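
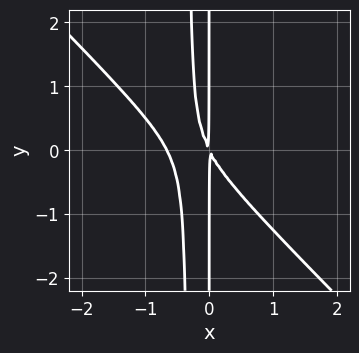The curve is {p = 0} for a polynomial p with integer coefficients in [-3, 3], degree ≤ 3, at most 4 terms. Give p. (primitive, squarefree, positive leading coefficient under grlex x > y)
3*x^3 + 3*x^2*y + 2*x^2 + x*y

1. The degree is 3 — no degree-2 curve has this shape.
2. Checking where it meets the axes: every point of the y-axis in the box is on the curve.
3. The integer polynomial consistent with all of this is the stated p.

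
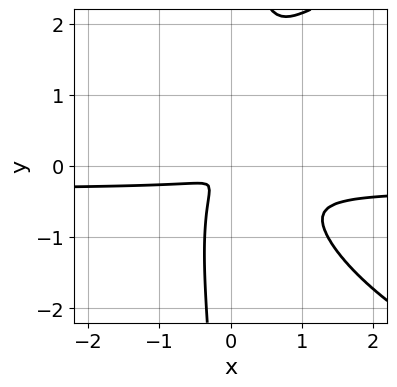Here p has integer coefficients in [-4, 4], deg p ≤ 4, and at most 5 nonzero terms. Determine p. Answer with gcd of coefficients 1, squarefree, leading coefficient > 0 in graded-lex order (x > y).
x*y^3 - 3*x^2*y - x^2 + x*y - y^2

1. deg p = 4. No degree-3 curve has this shape.
2. Matching integer coefficients to the picture gives p.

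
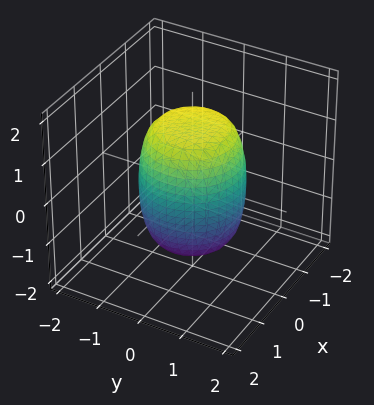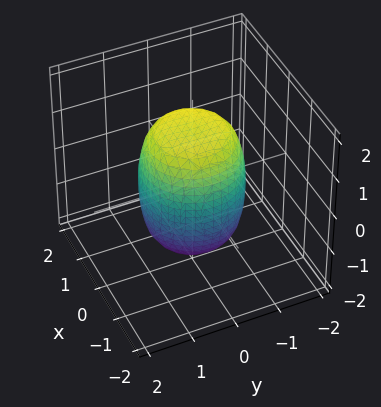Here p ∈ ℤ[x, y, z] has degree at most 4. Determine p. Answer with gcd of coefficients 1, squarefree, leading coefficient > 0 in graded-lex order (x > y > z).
2*x^4 + 4*x^2*y^2 + 2*y^4 - x^2 - y^2 + z^2 - 2

Degree: no degree-3 surface has this shape, so deg p = 4.
By symmetry, every cross-section ⟂ z is a circle, so x, y appear only via x² + y².
Reading off the gridlines: a circular section at z = -1 has radius exactly 1.
Solving for integer coefficients yields p as stated.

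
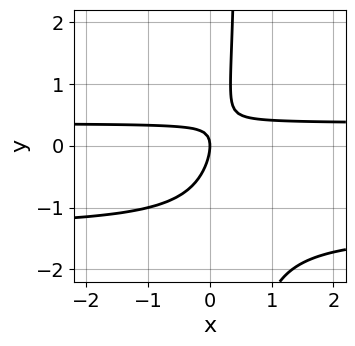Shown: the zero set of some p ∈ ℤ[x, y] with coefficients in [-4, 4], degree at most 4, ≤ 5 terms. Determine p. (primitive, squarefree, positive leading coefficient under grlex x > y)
2*x*y^2 + 2*x*y - y^2 - x

(a) deg p = 3. No degree-2 curve has this shape.
(b) Observable constraints: it meets the y-axis at y = 0 (among the integer gridlines); one x-axis crossing is at x = 0.
(c) Matching integer coefficients to the picture gives p.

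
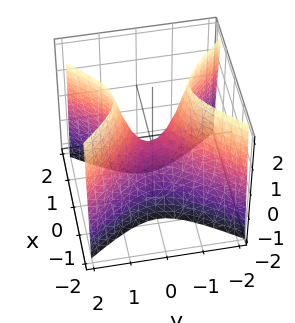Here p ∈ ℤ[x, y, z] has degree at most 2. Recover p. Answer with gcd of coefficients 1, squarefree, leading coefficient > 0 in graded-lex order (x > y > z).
First, degree: a saddle surface; a quadric, so deg p = 2.
Then, symmetries: mirror symmetry x ↦ −x ⇒ only even powers of x; the y ↦ −y reflection is a symmetry, so y appears only in even powers.
Next, observable constraints: one x-axis crossing is at x = 0; it crosses the z-axis at the gridline z = 0; it meets the y-axis at y = 0 (among the integer gridlines).
Finally, assembling these constraints gives the stated polynomial.

3*x^2 - 2*y^2 + z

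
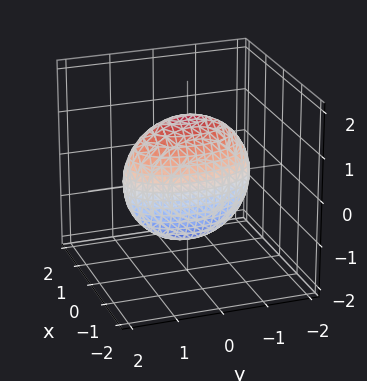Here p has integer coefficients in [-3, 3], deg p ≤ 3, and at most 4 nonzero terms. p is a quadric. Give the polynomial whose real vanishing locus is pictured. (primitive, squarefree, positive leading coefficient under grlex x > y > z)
3*x^2 + y^2 + z^2 - 2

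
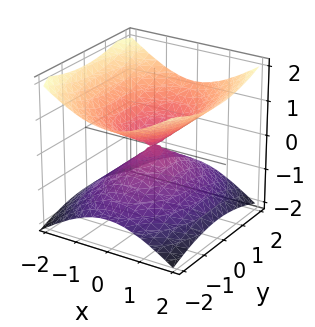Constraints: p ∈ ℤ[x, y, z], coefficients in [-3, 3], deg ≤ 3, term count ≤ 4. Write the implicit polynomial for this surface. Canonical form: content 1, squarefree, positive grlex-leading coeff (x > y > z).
1. The degree is 2 — two nappes meeting at a single point; a quadric.
2. Symmetries: it's symmetric under z → −z, forcing even powers of z; it's symmetric under x → −x, forcing even powers of x; the y ↦ −y reflection is a symmetry, so y appears only in even powers.
3. Reading off the gridlines: one x-axis crossing is at x = 0; it crosses the y-axis at the gridline y = 0; it meets the z-axis at z = 0 (among the integer gridlines).
4. Fitting integer coefficients to these (and the overall shape) gives p.

2*x^2 + y^2 - 3*z^2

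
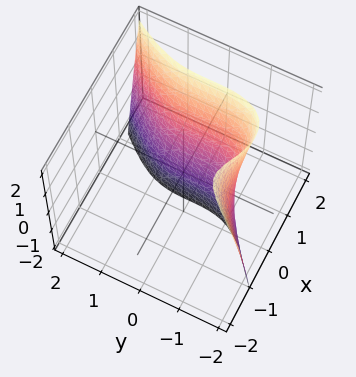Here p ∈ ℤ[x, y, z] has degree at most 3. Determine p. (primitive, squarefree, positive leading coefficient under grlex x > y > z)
2*x^3 - y^3 - 2*x*z + 2*x - 2

(a) The degree is 3 — no degree-2 surface has this shape.
(b) Reading off the gridlines: no z-intercept at any integer in the box.
(c) Matching integer coefficients to the picture gives p.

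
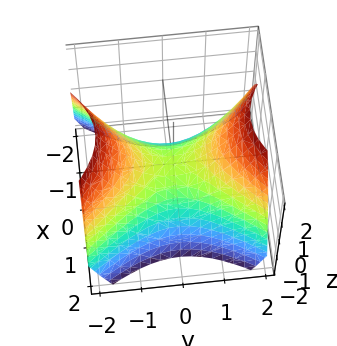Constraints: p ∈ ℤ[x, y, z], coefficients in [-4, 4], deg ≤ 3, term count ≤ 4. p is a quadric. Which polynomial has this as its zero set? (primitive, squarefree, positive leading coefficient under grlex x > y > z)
3*x^2 - 2*y^2 + 3*z

First, degree: a hyperbolic paraboloid; a quadric, so deg p = 2.
Next, symmetries: it's symmetric under x → −x, forcing even powers of x; the y ↦ −y reflection is a symmetry, so y appears only in even powers.
Then, observable constraints: it crosses the z-axis at the gridline z = 0; it meets the y-axis at y = 0 (among the integer gridlines); one x-axis crossing is at x = 0.
Finally, putting this together gives p.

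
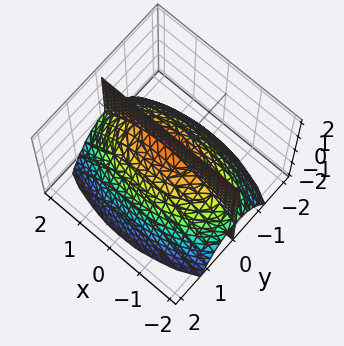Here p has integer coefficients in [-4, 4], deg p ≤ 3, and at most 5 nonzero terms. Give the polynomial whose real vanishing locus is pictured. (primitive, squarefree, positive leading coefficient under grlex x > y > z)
x^2*y + 3*y^3 + 3*y*z - 3*y

First, the picture has 2 separate pieces. Treating them together as one polynomial.
Next, deg p = 3. A generic line meets the surface in up to 3 points.
Then, from the axis intercepts and sections: among the integer gridlines, it crosses the y-axis at y ∈ {-1, 0, 1}; every point of the x-axis in the box is on the surface.
Finally, putting this together gives p. Check: (0, 0, -1) on the z-axis lies on the surface, and p(0, 0, -1) = 0. ✓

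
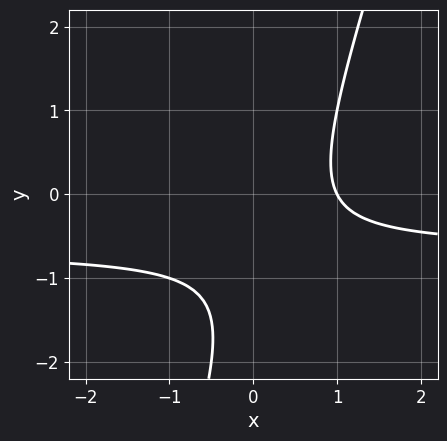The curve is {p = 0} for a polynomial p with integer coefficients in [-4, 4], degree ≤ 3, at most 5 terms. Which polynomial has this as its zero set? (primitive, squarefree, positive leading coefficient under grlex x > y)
The degree is 2 — a generic line meets the curve in up to 2 points.
From the visible intercepts: one x-axis crossing is at x = 1; the curve avoids every integer y-axis point in the box.
Matching integer coefficients to the picture gives p.

3*x*y - y^2 + 2*x - 2*y - 2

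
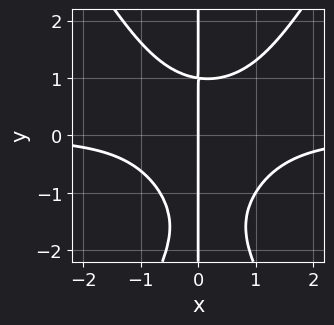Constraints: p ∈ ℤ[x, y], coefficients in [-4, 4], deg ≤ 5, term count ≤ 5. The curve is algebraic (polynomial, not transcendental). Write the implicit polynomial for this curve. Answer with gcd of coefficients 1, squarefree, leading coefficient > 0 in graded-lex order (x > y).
3*x^3*y - x*y^3 - x^2*y - 2*x*y^2 + 3*x

1. deg p = 4. The shape is more complex than any degree-3 curve.
2. Observable constraints: one x-axis crossing is at x = 0; the visible y-axis segment lies entirely on the curve.
3. These observations pin down the coefficients.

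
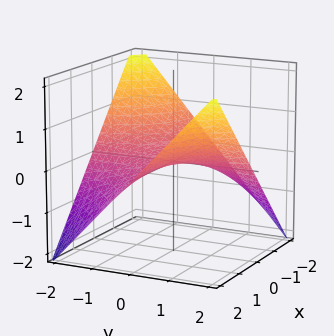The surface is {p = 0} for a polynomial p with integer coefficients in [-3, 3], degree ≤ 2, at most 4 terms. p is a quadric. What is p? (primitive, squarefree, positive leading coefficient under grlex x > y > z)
x*y - 2*z

(a) deg p = 2. A hyperbolic paraboloid; a quadric.
(b) Checking where it meets the axes: every point of the y-axis in the box is on the surface; every point of the x-axis in the box is on the surface; it meets the z-axis at z = 0 (among the integer gridlines).
(c) Putting this together gives p.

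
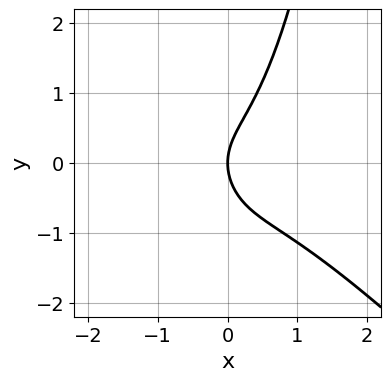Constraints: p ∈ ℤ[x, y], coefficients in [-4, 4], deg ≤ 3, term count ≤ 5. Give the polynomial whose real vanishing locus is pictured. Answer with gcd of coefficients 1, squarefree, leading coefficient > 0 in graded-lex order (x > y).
3*x^3 + 3*x^2*y - 2*y^2 + 3*x

First, degree: no degree-2 curve has this shape, so deg p = 3.
Then, from the visible intercepts: it crosses the x-axis at the gridline x = 0; it meets the y-axis at y = 0 (among the integer gridlines).
Finally, putting this together gives p.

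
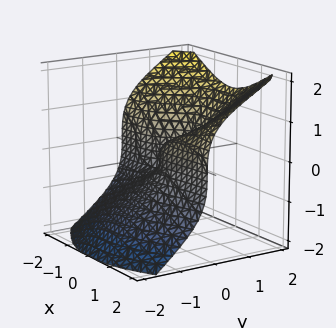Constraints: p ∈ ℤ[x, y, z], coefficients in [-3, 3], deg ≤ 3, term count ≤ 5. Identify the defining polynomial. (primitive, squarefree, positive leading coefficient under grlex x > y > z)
3*x^2*y + 2*y^3 - 3*z^3 - 2*y^2 + x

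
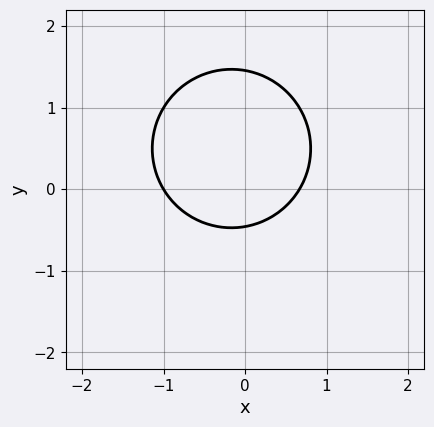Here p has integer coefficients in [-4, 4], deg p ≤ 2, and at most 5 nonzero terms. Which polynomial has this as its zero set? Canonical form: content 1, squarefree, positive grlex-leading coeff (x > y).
3*x^2 + 3*y^2 + x - 3*y - 2

(a) deg p = 2. No degree-1 curve has this shape.
(b) From the axis intercepts and sections: it crosses the x-axis at the gridline x = -1.
(c) Solving for integer coefficients yields p as stated.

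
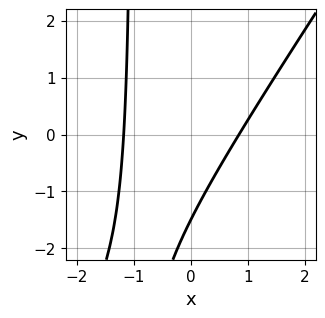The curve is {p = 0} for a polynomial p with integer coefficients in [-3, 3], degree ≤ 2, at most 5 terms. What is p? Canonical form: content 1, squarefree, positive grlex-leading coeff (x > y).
3*x^2 - 2*x*y + x - 2*y - 3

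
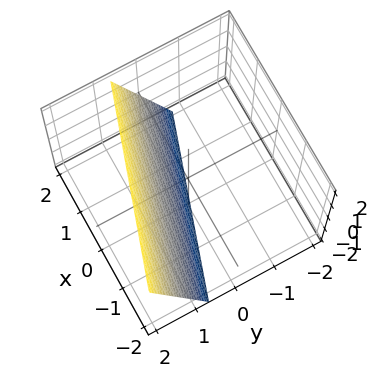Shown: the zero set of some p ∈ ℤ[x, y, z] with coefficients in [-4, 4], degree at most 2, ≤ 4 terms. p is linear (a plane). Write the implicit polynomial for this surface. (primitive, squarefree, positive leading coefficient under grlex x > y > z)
x + 3*y - z - 2

First, deg p = 1. Every cross-section is a straight line — this is a plane.
Then, from the axis intercepts and sections: it meets the x-axis at x = 2 (among the integer gridlines); it meets the z-axis at z = -2 (among the integer gridlines).
Finally, the integer polynomial consistent with all of this is the stated p.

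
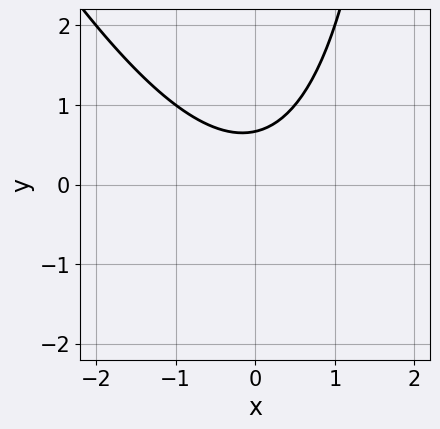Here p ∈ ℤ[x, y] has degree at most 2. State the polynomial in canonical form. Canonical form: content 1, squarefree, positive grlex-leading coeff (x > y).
2*x^2 + x*y - 3*y + 2

First, deg p = 2.
Next, against the integer gridlines: it misses every integer gridline on the x-axis.
Finally, solving for integer coefficients yields p as stated.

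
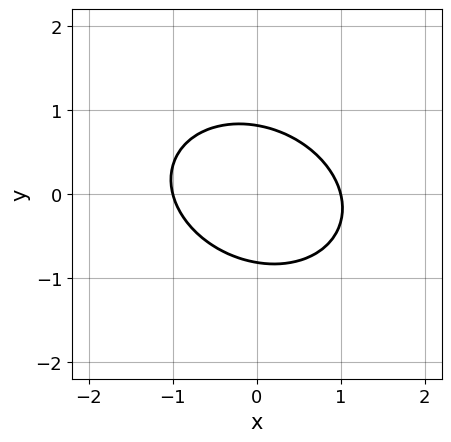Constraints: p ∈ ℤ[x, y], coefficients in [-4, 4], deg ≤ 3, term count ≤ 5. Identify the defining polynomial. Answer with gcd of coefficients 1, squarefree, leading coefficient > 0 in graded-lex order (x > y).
(a) The degree is 2 — a generic line meets the curve in up to 2 points.
(b) From the visible intercepts: among the integer gridlines, it crosses the x-axis at x ∈ {-1, 1}.
(c) Together with the visible shape, these determine p as stated.

2*x^2 + x*y + 3*y^2 - 2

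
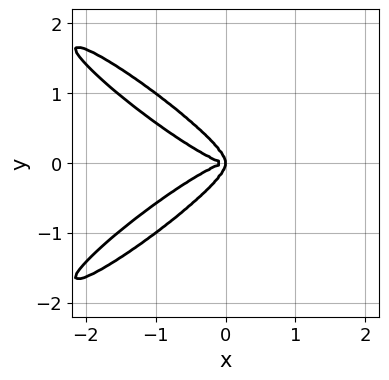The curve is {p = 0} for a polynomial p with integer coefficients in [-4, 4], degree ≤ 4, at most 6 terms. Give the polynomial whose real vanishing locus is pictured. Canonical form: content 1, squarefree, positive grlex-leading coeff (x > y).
First, degree: the shape is more complex than any degree-3 curve, so deg p = 4.
Then, symmetries: it's symmetric under y → −y, forcing even powers of y.
Finally, together with the visible shape, these determine p as stated.

x^4 - 3*x^2*y^2 + 3*y^4 + x*y^2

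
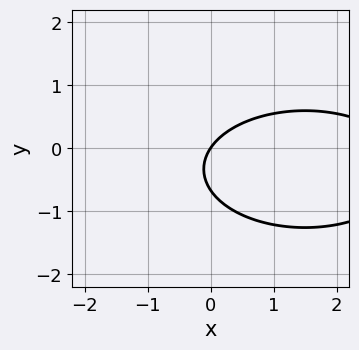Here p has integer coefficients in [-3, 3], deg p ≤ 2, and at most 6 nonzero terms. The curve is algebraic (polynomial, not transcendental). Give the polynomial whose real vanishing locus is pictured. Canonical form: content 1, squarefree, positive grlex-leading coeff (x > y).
x^2 + 3*y^2 - 3*x + 2*y

1. Degree: the shape is more complex than any degree-1 curve, so deg p = 2.
2. Checking where it meets the axes: it crosses the y-axis at the gridline y = 0; one x-axis crossing is at x = 0.
3. Matching integer coefficients to the picture gives p.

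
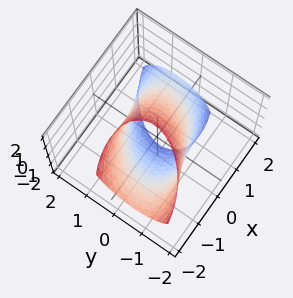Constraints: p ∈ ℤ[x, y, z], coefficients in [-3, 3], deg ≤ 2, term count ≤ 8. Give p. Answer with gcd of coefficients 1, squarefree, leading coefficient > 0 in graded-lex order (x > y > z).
2*x^2 - 2*x*y + 3*x*z + 3*y^2 + z^2 - 3

deg p = 2. A generic line meets the surface in up to 2 points.
Against the integer gridlines: the y-axis gridline crossings are at y ∈ {-1, 1}.
Together with the visible shape, these determine p as stated.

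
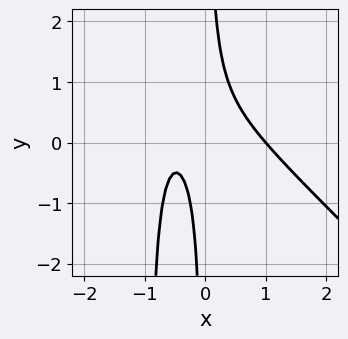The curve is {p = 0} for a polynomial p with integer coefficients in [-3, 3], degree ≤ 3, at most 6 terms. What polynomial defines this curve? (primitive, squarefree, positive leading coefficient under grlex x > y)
3*x^3 + 3*x^2*y + 3*x*y - 2*x - 1

1. The degree is 3 — the shape is more complex than any degree-2 curve.
2. Observable constraints: the curve avoids every integer y-axis point in the box; one x-axis crossing is at x = 1.
3. Matching integer coefficients to the picture gives p.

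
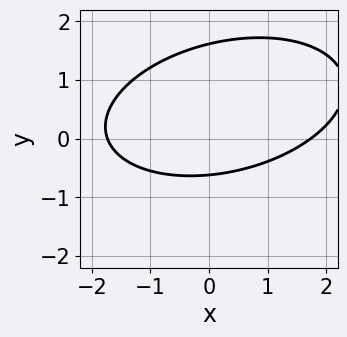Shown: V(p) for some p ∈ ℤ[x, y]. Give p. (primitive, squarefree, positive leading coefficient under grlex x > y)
x^2 - x*y + 3*y^2 - 3*y - 3

1. Degree: the shape is more complex than any degree-1 curve, so deg p = 2.
2. Putting this together gives p.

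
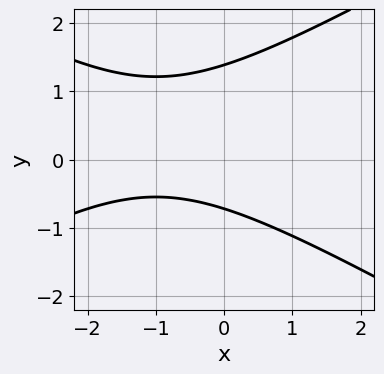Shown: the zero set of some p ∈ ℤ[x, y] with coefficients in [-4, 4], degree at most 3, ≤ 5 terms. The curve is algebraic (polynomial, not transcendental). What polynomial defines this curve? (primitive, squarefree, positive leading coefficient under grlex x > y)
x^2 - 3*y^2 + 2*x + 2*y + 3

1. Degree: the shape is more complex than any degree-1 curve, so deg p = 2.
2. Against the integer gridlines: it misses every integer gridline on the x-axis.
3. Fitting integer coefficients to these (and the overall shape) gives p.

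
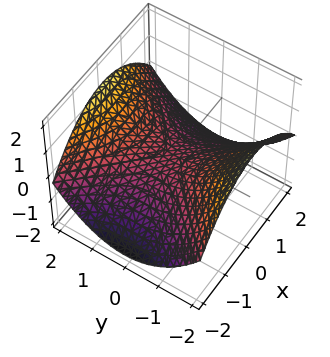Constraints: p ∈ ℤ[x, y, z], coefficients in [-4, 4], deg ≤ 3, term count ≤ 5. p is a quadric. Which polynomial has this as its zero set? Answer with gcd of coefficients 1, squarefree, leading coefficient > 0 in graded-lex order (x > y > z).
x^2 - y^2 + 3*z

First, deg p = 2. A saddle surface; a quadric.
Then, symmetries: it's symmetric under x → −x, forcing even powers of x; it's symmetric under y → −y, forcing even powers of y.
Next, from the visible intercepts: one z-axis crossing is at z = 0; one x-axis crossing is at x = 0; it meets the y-axis at y = 0 (among the integer gridlines).
Finally, together with the visible shape, these determine p as stated.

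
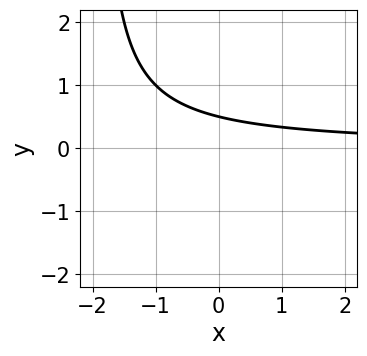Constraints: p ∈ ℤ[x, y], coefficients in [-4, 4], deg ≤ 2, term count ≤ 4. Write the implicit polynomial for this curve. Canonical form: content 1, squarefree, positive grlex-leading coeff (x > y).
x*y + 2*y - 1

(a) Degree: a generic line meets the curve in up to 2 points, so deg p = 2.
(b) Checking where it meets the axes: no x-intercept at any integer in the box.
(c) Fitting integer coefficients to these (and the overall shape) gives p.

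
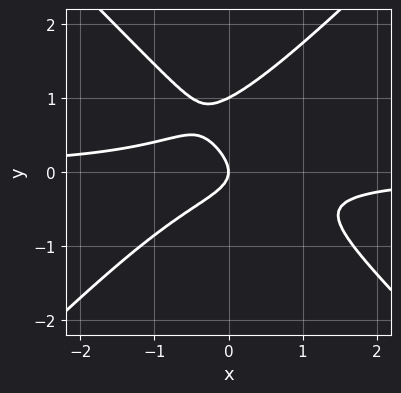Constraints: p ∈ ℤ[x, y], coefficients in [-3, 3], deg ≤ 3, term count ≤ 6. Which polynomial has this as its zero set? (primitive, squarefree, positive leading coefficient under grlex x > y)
2*x^2*y - 2*y^3 + 2*y^2 + x

(a) Degree: a generic line meets the curve in up to 3 points, so deg p = 3.
(b) Reading off the gridlines: the y-axis gridline crossings are at y ∈ {0, 1}; it meets the x-axis at x = 0 (among the integer gridlines).
(c) The integer polynomial consistent with all of this is the stated p.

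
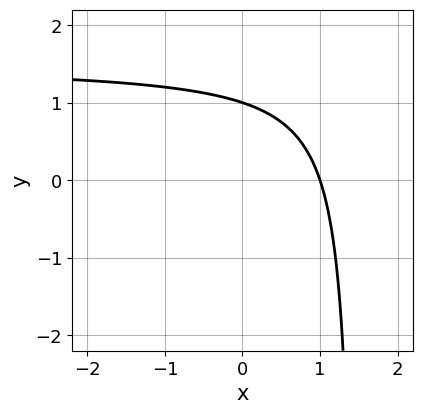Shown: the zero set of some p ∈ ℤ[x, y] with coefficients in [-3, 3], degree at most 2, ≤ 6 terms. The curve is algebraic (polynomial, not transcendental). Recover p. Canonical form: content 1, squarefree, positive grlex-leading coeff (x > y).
2*x*y - 3*x - 3*y + 3

First, degree: a generic line meets the curve in up to 2 points, so deg p = 2.
Next, against the integer gridlines: one x-axis crossing is at x = 1; one y-axis crossing is at y = 1.
Finally, the integer polynomial consistent with all of this is the stated p.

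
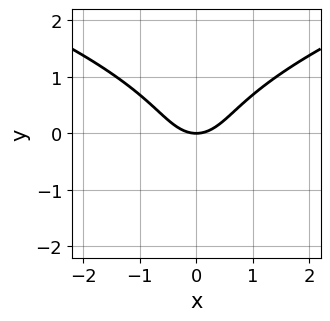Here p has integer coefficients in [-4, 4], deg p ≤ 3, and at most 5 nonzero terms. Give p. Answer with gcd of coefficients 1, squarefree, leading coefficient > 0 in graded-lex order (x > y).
y^3 - x^2 + y

1. The degree is 3 — the shape is more complex than any degree-2 curve.
2. Symmetries: it's symmetric under x → −x, forcing even powers of x.
3. Reading off the gridlines: it meets the y-axis at y = 0 (among the integer gridlines); it crosses the x-axis at the gridline x = 0.
4. Together with the visible shape, these determine p as stated.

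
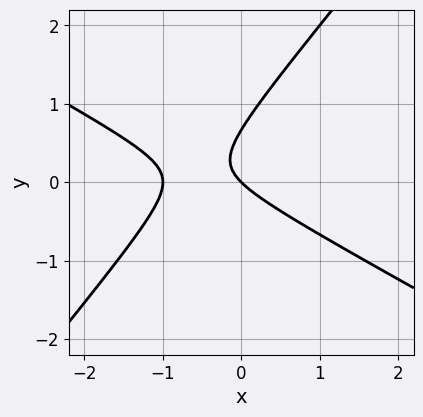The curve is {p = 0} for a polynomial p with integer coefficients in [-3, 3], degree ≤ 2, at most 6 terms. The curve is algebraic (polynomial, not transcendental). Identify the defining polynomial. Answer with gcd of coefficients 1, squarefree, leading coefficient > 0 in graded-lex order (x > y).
1. The degree is 2 — a generic line meets the curve in up to 2 points.
2. Against the integer gridlines: it meets the y-axis at y = 0 (among the integer gridlines); the x-axis gridline crossings are at x ∈ {-1, 0}.
3. Solving for integer coefficients yields p as stated.

2*x^2 + 2*x*y - 3*y^2 + 2*x + 2*y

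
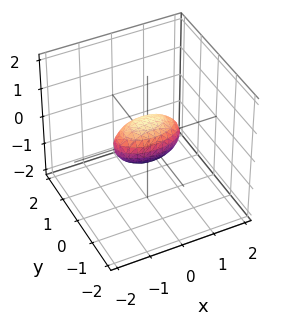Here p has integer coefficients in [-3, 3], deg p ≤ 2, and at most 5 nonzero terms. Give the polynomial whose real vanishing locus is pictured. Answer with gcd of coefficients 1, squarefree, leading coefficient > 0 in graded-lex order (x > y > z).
x^2 + 3*y^2 + 2*z^2 - 1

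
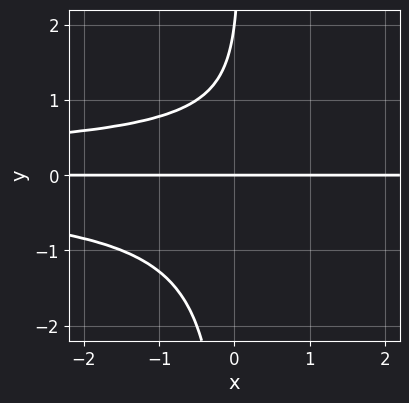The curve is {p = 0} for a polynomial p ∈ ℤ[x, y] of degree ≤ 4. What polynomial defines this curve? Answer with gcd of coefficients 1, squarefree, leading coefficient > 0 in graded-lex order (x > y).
2*x*y^3 - y^2 + 2*y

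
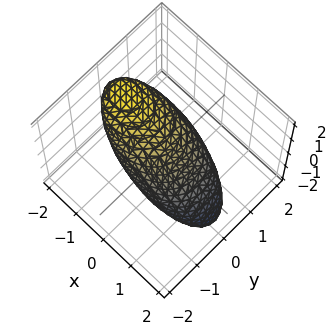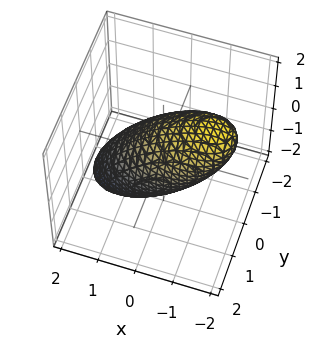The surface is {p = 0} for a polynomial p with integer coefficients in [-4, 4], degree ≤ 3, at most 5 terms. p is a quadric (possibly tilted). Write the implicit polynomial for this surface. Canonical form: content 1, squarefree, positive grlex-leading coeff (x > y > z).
2*x^2 + 3*x*z + 3*y^2 + 2*z^2 - 3

(a) Degree: the shape is more complex than any degree-1 surface, so deg p = 2.
(b) Checking where it meets the axes: among the integer gridlines, it crosses the y-axis at y ∈ {-1, 1}.
(c) Fitting integer coefficients to these (and the overall shape) gives p.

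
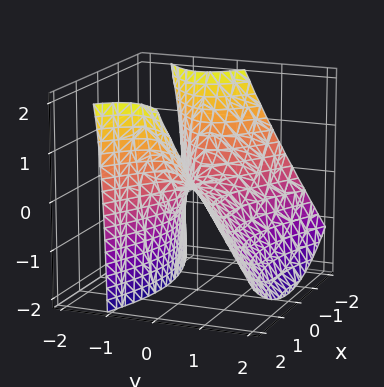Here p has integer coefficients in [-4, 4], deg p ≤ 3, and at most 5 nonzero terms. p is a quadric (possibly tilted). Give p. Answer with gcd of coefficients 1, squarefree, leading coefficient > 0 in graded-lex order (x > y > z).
x^2 - 3*y^2 - 2*y*z - 2*z

(a) The degree is 2 — the shape is more complex than any degree-1 surface.
(b) Checking where it meets the axes: it crosses the x-axis at the gridline x = 0; it meets the z-axis at z = 0 (among the integer gridlines).
(c) The integer polynomial consistent with all of this is the stated p.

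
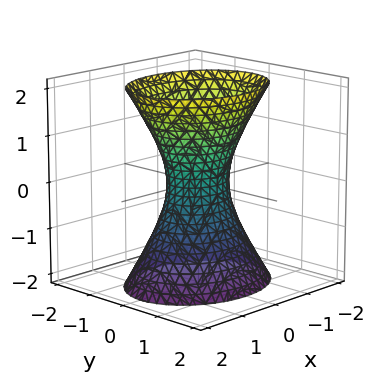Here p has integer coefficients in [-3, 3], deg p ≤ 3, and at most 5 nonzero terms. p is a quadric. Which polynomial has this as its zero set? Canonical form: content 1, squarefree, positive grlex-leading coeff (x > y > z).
(a) The degree is 2 — an hourglass — one-sheet hyperboloid; a quadric.
(b) Symmetries: mirror symmetry y ↦ −y ⇒ only even powers of y; the z ↦ −z reflection is a symmetry, so z appears only in even powers; the x ↦ −x reflection is a symmetry, so x appears only in even powers.
(c) From the axis intercepts and sections: no z-intercept at any integer in the box.
(d) Solving for integer coefficients yields p as stated.

2*x^2 + 3*y^2 - z^2 - 1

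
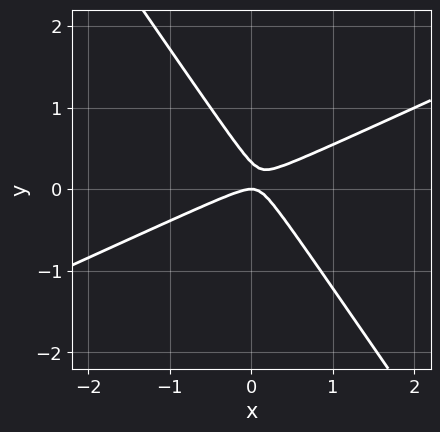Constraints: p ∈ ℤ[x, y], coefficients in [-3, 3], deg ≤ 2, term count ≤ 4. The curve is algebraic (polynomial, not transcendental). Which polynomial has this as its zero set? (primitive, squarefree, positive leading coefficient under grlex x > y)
2*x^2 - 3*x*y - 3*y^2 + y

First, the degree is 2 — a generic line meets the curve in up to 2 points.
Next, reading off the gridlines: it crosses the y-axis at the gridline y = 0; it crosses the x-axis at the gridline x = 0.
Finally, putting this together gives p.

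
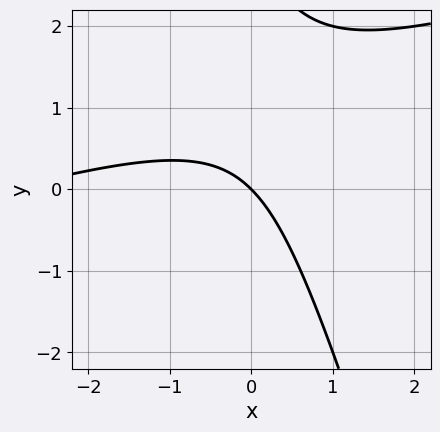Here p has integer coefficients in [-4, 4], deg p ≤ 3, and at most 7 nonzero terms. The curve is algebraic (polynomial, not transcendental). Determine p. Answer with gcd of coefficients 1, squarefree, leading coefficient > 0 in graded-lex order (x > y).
First, the degree is 2 — the shape is more complex than any degree-1 curve.
Next, checking where it meets the axes: it crosses the y-axis at the gridline y = 0; one x-axis crossing is at x = 0.
Finally, matching integer coefficients to the picture gives p.

x^2 - 3*x*y - y^2 + 3*x + 3*y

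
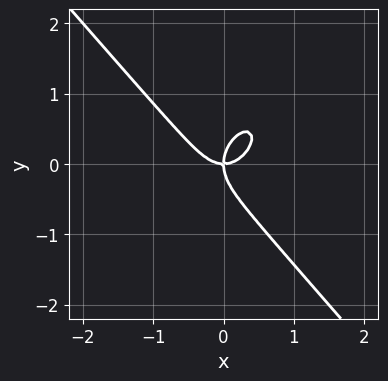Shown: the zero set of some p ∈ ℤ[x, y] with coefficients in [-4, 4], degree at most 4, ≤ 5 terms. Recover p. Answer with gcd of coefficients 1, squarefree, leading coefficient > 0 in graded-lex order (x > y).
First, degree: a generic line meets the curve in up to 3 points, so deg p = 3.
Then, against the integer gridlines: one x-axis crossing is at x = 0; one y-axis crossing is at y = 0.
Finally, matching integer coefficients to the picture gives p.

3*x^3 + 2*y^3 - 2*x*y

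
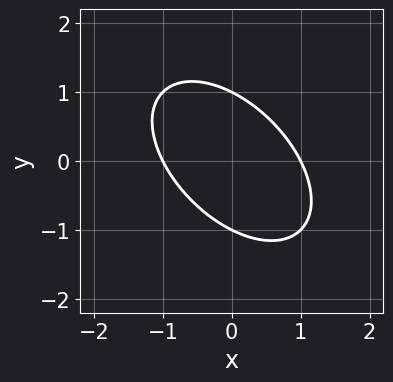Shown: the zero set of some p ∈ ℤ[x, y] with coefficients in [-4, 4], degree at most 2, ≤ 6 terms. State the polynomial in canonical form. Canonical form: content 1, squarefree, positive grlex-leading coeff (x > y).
x^2 + x*y + y^2 - 1

Degree: the shape is more complex than any degree-1 curve, so deg p = 2.
From the axis intercepts and sections: among the integer gridlines, it crosses the y-axis at y ∈ {-1, 1}; the x-axis gridline crossings are at x ∈ {-1, 1}.
Together with the visible shape, these determine p as stated.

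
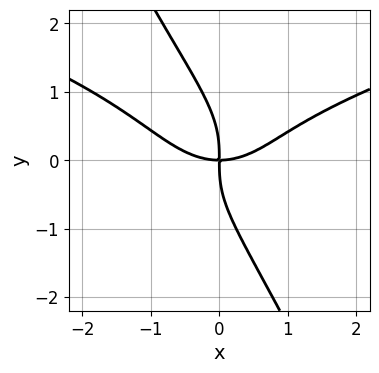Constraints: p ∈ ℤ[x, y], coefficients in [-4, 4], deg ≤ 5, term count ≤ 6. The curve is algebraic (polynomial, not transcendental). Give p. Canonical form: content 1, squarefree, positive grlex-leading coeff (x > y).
2*x*y^3 + y^4 - x^3 + 2*x*y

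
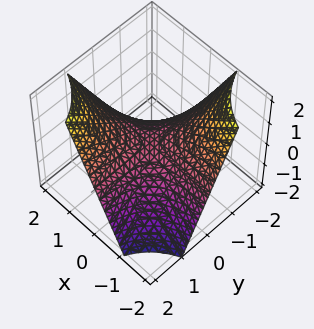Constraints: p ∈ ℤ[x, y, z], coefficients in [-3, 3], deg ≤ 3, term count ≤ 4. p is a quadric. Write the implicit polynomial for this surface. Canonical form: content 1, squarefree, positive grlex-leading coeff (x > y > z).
The degree is 2 — a saddle surface; a quadric.
Checking where it meets the axes: the visible x-axis segment lies entirely on the surface; every point of the y-axis in the box is on the surface; it crosses the z-axis at the gridline z = 0.
Matching integer coefficients to the picture gives p.

x*y - z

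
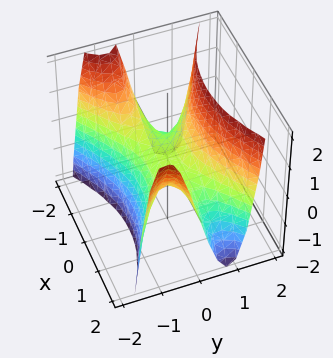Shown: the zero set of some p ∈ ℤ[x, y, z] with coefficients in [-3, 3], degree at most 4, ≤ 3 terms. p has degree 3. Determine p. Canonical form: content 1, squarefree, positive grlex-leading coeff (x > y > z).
First, the degree is 3 — no degree-2 surface has this shape.
Next, from the axis intercepts and sections: one z-axis crossing is at z = 0; every point of the x-axis in the box is on the surface.
Finally, these observations pin down the coefficients.

x^2*y - 2*y^3 + z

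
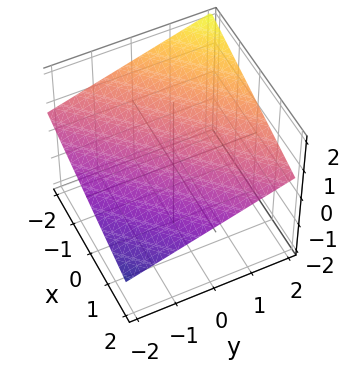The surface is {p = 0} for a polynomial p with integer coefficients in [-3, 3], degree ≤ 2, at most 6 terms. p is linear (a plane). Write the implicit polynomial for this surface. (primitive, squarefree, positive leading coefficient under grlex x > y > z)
x - y + 3*z - 2

First, degree: the surface is flat (a plane), so deg p = 1.
Next, observable constraints: it crosses the x-axis at the gridline x = 2; it crosses the y-axis at the gridline y = -2.
Finally, putting this together gives p.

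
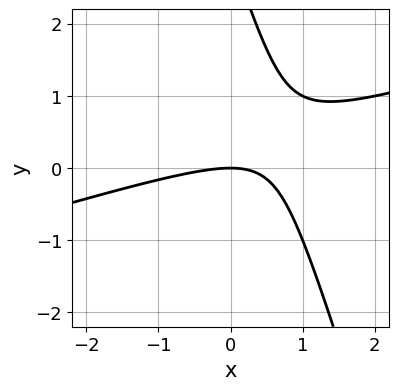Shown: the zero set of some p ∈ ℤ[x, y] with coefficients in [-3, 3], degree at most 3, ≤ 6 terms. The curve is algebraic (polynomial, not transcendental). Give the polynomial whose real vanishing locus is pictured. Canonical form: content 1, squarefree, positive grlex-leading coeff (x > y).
x^2 - 3*x*y - y^2 + 3*y

First, degree: a generic line meets the curve in up to 2 points, so deg p = 2.
Next, from the axis intercepts and sections: it crosses the x-axis at the gridline x = 0; it crosses the y-axis at the gridline y = 0.
Finally, assembling these constraints gives the stated polynomial.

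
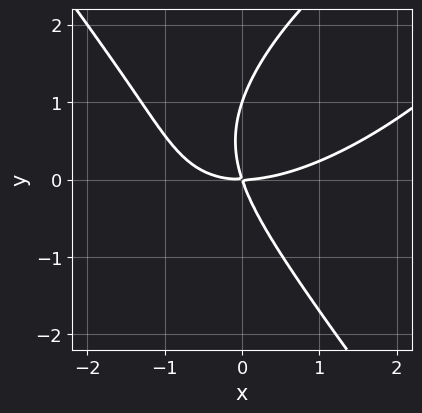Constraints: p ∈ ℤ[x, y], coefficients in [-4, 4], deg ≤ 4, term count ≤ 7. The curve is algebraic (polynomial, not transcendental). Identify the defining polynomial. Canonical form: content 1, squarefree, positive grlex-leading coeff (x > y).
x^3 - x^2*y + y^3 - 3*x*y - y^2

First, degree: a generic line meets the curve in up to 3 points, so deg p = 3.
Next, from the visible intercepts: among the integer gridlines, it crosses the y-axis at y ∈ {0, 1}; it meets the x-axis at x = 0 (among the integer gridlines).
Finally, assembling these constraints gives the stated polynomial.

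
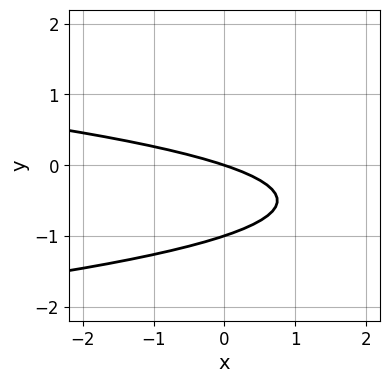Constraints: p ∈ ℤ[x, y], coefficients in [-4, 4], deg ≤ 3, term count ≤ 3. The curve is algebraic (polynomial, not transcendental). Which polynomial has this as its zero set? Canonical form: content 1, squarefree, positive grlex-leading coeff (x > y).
1. deg p = 2. The shape is more complex than any degree-1 curve.
2. Observable constraints: one x-axis crossing is at x = 0; among the integer gridlines, it crosses the y-axis at y ∈ {-1, 0}.
3. These observations pin down the coefficients.

3*y^2 + x + 3*y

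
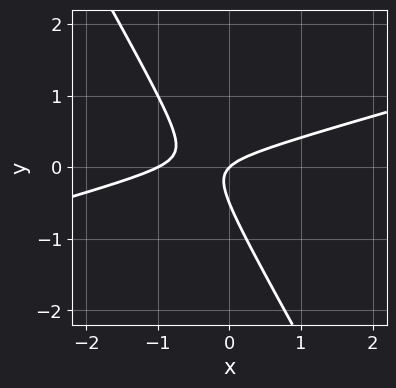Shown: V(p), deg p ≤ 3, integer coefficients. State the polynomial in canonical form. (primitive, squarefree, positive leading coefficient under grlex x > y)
x^2 - 3*x*y - 2*y^2 + x - y

Degree: a generic line meets the curve in up to 2 points, so deg p = 2.
Observable constraints: one y-axis crossing is at y = 0; the x-axis gridline crossings are at x ∈ {-1, 0}.
Solving for integer coefficients yields p as stated.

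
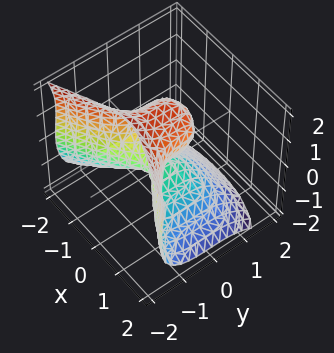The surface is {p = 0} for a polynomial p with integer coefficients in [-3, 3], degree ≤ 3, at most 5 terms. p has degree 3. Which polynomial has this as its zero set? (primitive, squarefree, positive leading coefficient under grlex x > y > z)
First, deg p = 3.
Then, from the axis intercepts and sections: one y-axis crossing is at y = 0; it meets the x-axis at x = 0 (among the integer gridlines); it meets the z-axis at z = 0 (among the integer gridlines).
Finally, the integer polynomial consistent with all of this is the stated p.

2*y^3 + z^3 + 2*x^2 - z^2 - z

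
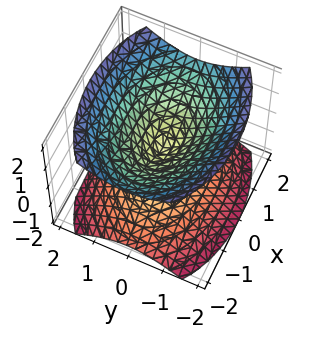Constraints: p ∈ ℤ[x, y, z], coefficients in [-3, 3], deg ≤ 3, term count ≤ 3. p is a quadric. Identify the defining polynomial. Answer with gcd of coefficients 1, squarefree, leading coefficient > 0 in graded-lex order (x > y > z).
1. I count 2 distinct pieces. They look like related sheets of one shape, so recover p as a whole.
2. The degree is 2 — two nappes meeting at a single point; a quadric.
3. Symmetries: the y ↦ −y reflection is a symmetry, so y appears only in even powers; the z ↦ −z reflection is a symmetry, so z appears only in even powers; mirror symmetry x ↦ −x ⇒ only even powers of x.
4. From the axis intercepts and sections: one y-axis crossing is at y = 0; it meets the z-axis at z = 0 (among the integer gridlines); it crosses the x-axis at the gridline x = 0.
5. Solving for integer coefficients yields p as stated.

x^2 + 2*y^2 - 2*z^2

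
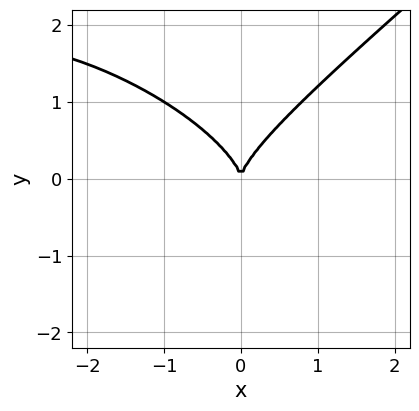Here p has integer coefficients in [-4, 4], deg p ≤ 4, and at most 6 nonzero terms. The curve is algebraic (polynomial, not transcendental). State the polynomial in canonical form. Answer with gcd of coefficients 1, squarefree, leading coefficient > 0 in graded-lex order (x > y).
x^3 + x^2*y - 3*y^3 + 3*x^2

1. Degree: no degree-2 curve has this shape, so deg p = 3.
2. From the visible intercepts: it meets the x-axis at x = 0 (among the integer gridlines); it crosses the y-axis at the gridline y = 0.
3. Fitting integer coefficients to these (and the overall shape) gives p.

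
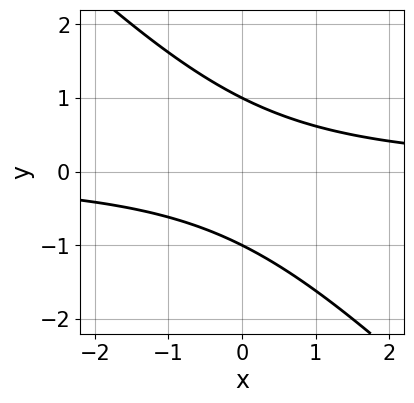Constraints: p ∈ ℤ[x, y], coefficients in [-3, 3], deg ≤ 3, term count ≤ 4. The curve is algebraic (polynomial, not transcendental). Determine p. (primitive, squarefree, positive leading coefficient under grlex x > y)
1. The degree is 2 — a generic line meets the curve in up to 2 points.
2. Checking where it meets the axes: the y-axis gridline crossings are at y ∈ {-1, 1}; the curve avoids every integer x-axis point in the box.
3. Together with the visible shape, these determine p as stated.

x*y + y^2 - 1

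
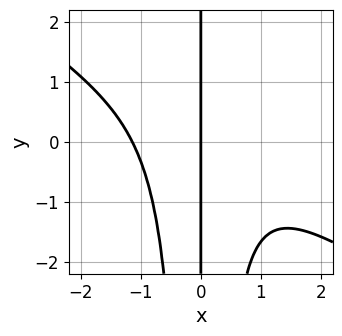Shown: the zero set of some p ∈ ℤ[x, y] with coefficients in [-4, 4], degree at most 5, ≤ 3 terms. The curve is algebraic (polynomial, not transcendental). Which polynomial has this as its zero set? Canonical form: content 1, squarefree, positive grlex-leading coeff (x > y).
2*x^4 + 3*x^3*y + 3*x

(a) deg p = 4. The shape is more complex than any degree-3 curve.
(b) From the axis intercepts and sections: the visible y-axis segment lies entirely on the curve; it meets the x-axis at x = 0 (among the integer gridlines).
(c) Solving for integer coefficients yields p as stated.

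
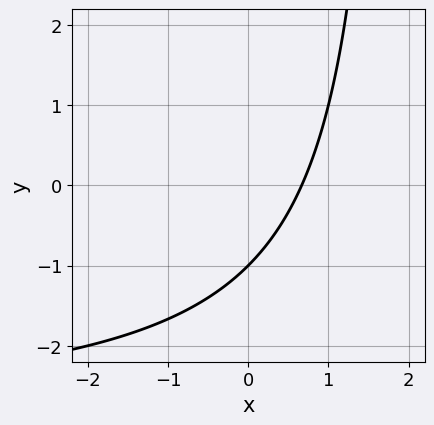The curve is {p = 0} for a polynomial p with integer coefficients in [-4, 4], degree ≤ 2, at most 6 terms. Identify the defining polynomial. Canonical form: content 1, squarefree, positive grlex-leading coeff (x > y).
1. The degree is 2 — no degree-1 curve has this shape.
2. From the visible intercepts: it meets the y-axis at y = -1 (among the integer gridlines).
3. These observations pin down the coefficients.

x*y + 3*x - 2*y - 2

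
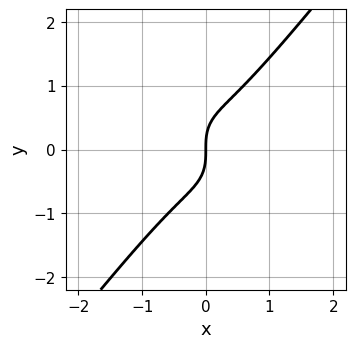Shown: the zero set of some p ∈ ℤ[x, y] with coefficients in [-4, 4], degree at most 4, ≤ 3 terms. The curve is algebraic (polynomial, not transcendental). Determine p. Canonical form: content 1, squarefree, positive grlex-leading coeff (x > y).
deg p = 3. A generic line meets the curve in up to 3 points.
Against the integer gridlines: one x-axis crossing is at x = 0; one y-axis crossing is at y = 0.
Fitting integer coefficients to these (and the overall shape) gives p.

2*x^3 - y^3 + x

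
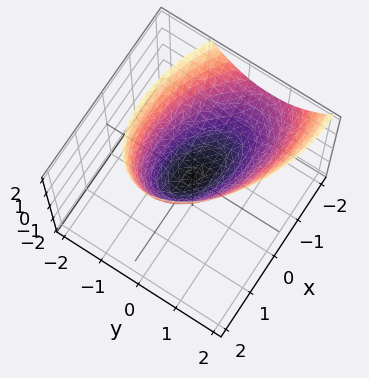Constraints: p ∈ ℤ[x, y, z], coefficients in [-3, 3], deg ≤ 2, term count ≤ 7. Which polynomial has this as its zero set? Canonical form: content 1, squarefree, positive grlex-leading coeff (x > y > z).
x^2 + x*y + x*z + 2*y^2 - 2*z

(a) deg p = 2.
(b) Against the integer gridlines: it meets the z-axis at z = 0 (among the integer gridlines); it meets the x-axis at x = 0 (among the integer gridlines).
(c) Putting this together gives p.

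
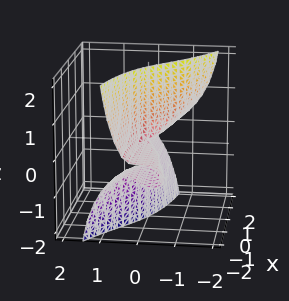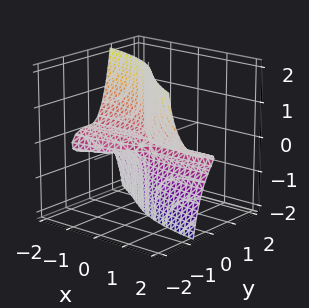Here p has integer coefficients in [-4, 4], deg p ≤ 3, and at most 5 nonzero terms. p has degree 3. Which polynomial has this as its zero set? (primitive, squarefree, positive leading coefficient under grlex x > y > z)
2*x*y*z - 2*x*z^2 - 3*y^3 - 3*y*z^2 - x*z

First, the degree is 3 — no degree-2 surface has this shape.
Then, reading off the gridlines: every point of the x-axis in the box is on the surface; it meets the y-axis at y = 0 (among the integer gridlines).
Finally, matching integer coefficients to the picture gives p.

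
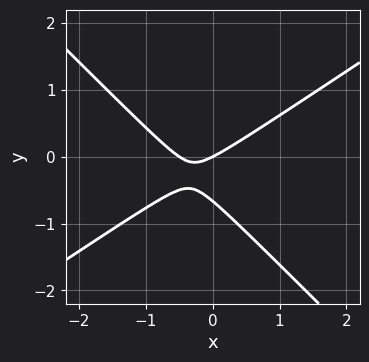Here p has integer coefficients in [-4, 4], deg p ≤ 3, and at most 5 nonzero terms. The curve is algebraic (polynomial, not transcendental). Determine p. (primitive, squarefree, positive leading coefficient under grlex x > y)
2*x^2 - x*y - 3*y^2 + x - 2*y

(a) Degree: no degree-1 curve has this shape, so deg p = 2.
(b) Observable constraints: it meets the x-axis at x = 0 (among the integer gridlines); one y-axis crossing is at y = 0.
(c) Matching integer coefficients to the picture gives p.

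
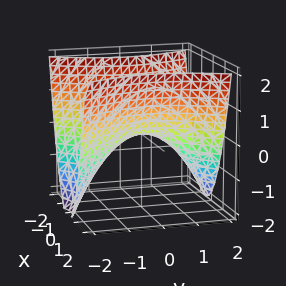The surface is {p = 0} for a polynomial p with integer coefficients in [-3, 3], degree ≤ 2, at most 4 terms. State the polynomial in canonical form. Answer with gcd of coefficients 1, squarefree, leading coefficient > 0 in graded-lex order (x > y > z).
1. Degree: a hyperbolic paraboloid; a quadric, so deg p = 2.
2. Symmetries: it's symmetric under x → −x, forcing even powers of x; the y ↦ −y reflection is a symmetry, so y appears only in even powers.
3. Reading off the gridlines: one z-axis crossing is at z = 0; one x-axis crossing is at x = 0; it crosses the y-axis at the gridline y = 0.
4. Assembling these constraints gives the stated polynomial.

2*x^2 - y^2 - 2*z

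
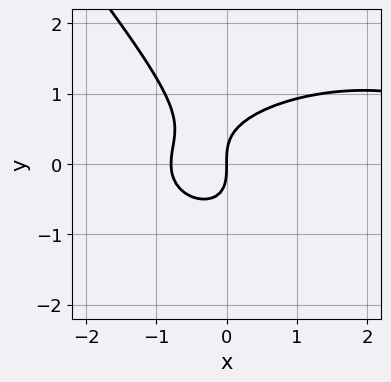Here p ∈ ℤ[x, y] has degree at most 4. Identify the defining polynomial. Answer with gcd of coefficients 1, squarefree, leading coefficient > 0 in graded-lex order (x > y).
x^3 + 3*x*y^2 + 3*y^3 - 3*x^2 - 3*x

Degree: a generic line meets the curve in up to 3 points, so deg p = 3.
Checking where it meets the axes: it meets the x-axis at x = 0 (among the integer gridlines); it meets the y-axis at y = 0 (among the integer gridlines).
Matching integer coefficients to the picture gives p.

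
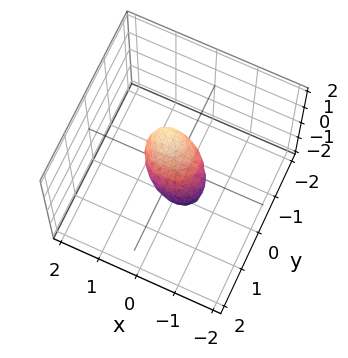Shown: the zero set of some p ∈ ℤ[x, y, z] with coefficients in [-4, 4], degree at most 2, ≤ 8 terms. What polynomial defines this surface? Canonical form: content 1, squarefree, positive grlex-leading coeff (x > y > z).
2*x^2 - 2*x*z + 3*y^2 + 3*y*z + 3*z^2 - 1

First, degree: the shape is more complex than any degree-1 surface, so deg p = 2.
Finally, putting this together gives p.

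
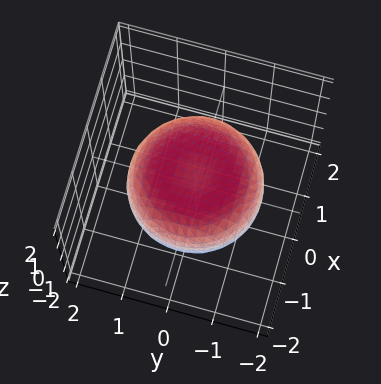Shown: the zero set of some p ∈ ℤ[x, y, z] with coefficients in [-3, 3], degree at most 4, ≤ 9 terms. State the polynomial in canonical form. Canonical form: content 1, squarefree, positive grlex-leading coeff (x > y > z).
(a) Degree: a generic line meets the surface in up to 4 points, so deg p = 4.
(b) Symmetries: rotational symmetry about the z-axis ⇒ p depends on x, y only through x² + y².
(c) Observable constraints: a circular section at z = 0 has radius between 1 and 2.
(d) Matching integer coefficients to the picture gives p.

x^4 + 2*x^2*y^2 + y^4 - x^2 - y^2 + 3*z^2 - 2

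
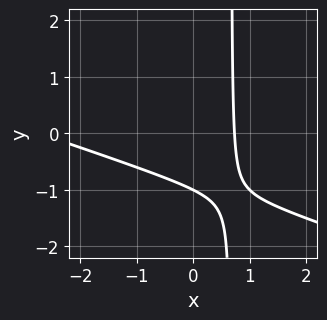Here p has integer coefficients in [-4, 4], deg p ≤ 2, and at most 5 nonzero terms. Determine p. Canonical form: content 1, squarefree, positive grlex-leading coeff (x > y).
x^2 + 3*x*y + 2*x - 2*y - 2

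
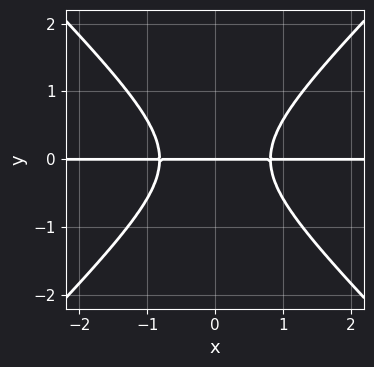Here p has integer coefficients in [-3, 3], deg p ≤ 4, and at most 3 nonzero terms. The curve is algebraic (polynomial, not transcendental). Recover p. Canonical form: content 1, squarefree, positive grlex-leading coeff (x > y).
(a) deg p = 3.
(b) Symmetries: it's symmetric under x → −x, forcing even powers of x.
(c) Reading off the gridlines: the visible x-axis segment lies entirely on the curve; it meets the y-axis at y = 0 (among the integer gridlines).
(d) The integer polynomial consistent with all of this is the stated p.

3*x^2*y - 3*y^3 - 2*y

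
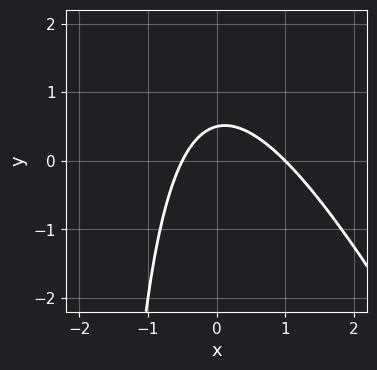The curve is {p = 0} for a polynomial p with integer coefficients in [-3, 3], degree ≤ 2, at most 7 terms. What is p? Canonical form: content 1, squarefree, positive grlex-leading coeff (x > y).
2*x^2 + x*y - x + 2*y - 1

The degree is 2 — a generic line meets the curve in up to 2 points.
Observable constraints: one x-axis crossing is at x = 1.
Together with the visible shape, these determine p as stated.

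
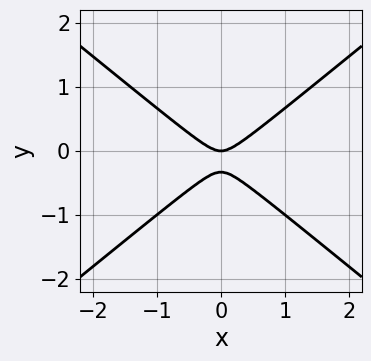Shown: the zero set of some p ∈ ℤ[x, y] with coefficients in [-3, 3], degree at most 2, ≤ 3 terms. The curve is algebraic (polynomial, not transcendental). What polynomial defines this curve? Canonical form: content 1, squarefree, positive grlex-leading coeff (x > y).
deg p = 2. A generic line meets the curve in up to 2 points.
Symmetries: mirror symmetry x ↦ −x ⇒ only even powers of x.
Observable constraints: one y-axis crossing is at y = 0; one x-axis crossing is at x = 0.
Assembling these constraints gives the stated polynomial.

2*x^2 - 3*y^2 - y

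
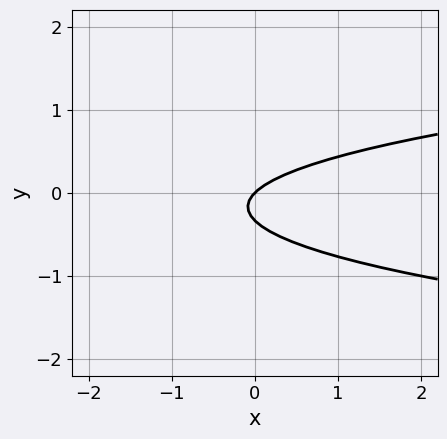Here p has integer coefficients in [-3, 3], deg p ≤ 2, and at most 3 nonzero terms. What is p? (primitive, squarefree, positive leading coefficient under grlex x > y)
3*y^2 - x + y

deg p = 2.
From the axis intercepts and sections: it meets the y-axis at y = 0 (among the integer gridlines); it crosses the x-axis at the gridline x = 0.
Solving for integer coefficients yields p as stated.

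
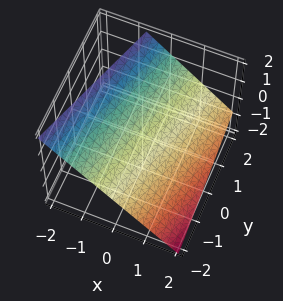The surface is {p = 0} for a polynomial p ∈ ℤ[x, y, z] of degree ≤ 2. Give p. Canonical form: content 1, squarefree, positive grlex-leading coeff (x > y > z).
3*x - y + 3*z - 2

First, degree: the surface is flat (a plane), so deg p = 1.
Next, from the visible intercepts: it crosses the y-axis at the gridline y = -2.
Finally, fitting integer coefficients to these (and the overall shape) gives p.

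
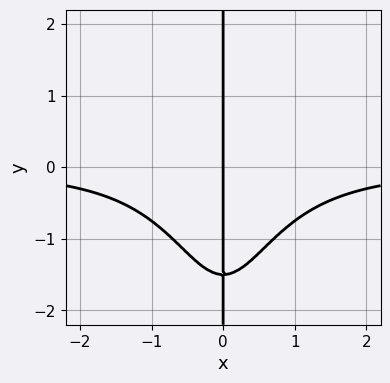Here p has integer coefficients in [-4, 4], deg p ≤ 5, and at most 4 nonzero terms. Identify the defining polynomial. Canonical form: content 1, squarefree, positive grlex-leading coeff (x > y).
2*x^3*y + 2*x*y + 3*x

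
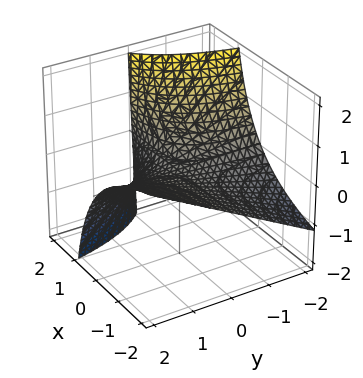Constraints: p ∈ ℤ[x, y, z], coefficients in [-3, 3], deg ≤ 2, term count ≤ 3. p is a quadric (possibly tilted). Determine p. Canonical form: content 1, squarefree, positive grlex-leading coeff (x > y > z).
(a) deg p = 2.
(b) Observable constraints: every point of the x-axis in the box is on the surface; it meets the z-axis at z = 0 (among the integer gridlines); the visible y-axis segment lies entirely on the surface.
(c) Matching integer coefficients to the picture gives p.

x*y - x*z + 2*z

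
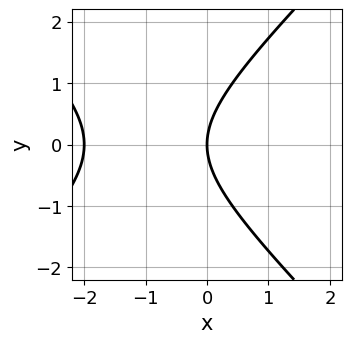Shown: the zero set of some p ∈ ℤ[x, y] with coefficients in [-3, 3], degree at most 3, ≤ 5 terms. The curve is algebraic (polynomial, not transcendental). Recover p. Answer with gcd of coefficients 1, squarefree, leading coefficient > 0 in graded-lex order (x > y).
x^2 - y^2 + 2*x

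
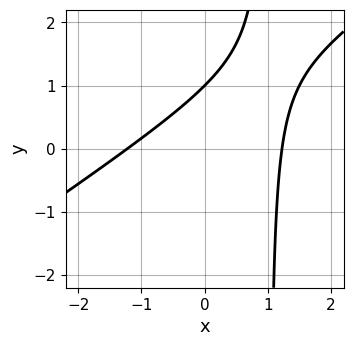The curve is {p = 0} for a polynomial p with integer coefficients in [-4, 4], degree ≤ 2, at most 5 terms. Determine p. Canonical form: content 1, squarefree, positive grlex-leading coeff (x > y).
1. The degree is 2 — no degree-1 curve has this shape.
2. Against the integer gridlines: it crosses the y-axis at the gridline y = 1.
3. Putting this together gives p.

2*x^2 - 3*x*y + 3*y - 3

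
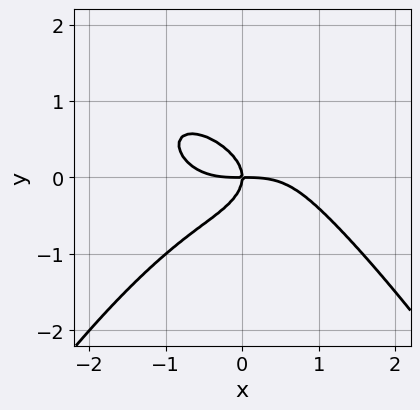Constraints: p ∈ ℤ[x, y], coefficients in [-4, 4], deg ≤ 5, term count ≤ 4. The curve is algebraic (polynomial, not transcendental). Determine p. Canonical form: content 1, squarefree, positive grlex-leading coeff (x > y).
(a) The degree is 4 — a generic line meets the curve in up to 4 points.
(b) From the visible intercepts: it crosses the x-axis at the gridline x = 0; it crosses the y-axis at the gridline y = 0.
(c) Together with the visible shape, these determine p as stated.

x^4 + 3*y^3 + 2*x*y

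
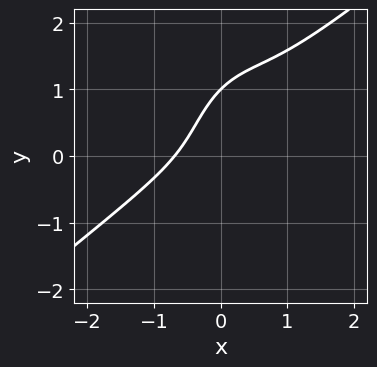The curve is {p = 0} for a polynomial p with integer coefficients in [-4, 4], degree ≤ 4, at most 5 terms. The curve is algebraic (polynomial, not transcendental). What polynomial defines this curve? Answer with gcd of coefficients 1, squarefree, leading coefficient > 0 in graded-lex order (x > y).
3*x^3 - 3*x^2*y - y^3 + 3*x*y + 1

1. Degree: no degree-2 curve has this shape, so deg p = 3.
2. From the axis intercepts and sections: one y-axis crossing is at y = 1.
3. These observations pin down the coefficients.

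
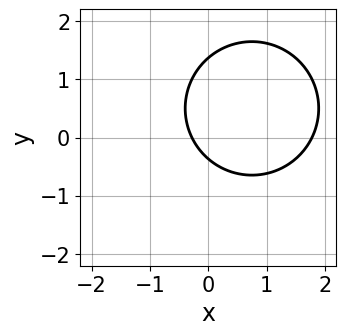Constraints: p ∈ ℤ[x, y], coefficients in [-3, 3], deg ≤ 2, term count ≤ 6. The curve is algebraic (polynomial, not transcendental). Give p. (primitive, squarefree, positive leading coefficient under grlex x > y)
(a) deg p = 2.
(b) Matching integer coefficients to the picture gives p.

2*x^2 + 2*y^2 - 3*x - 2*y - 1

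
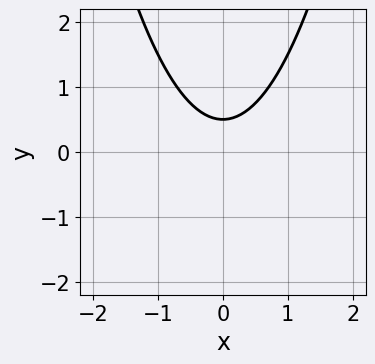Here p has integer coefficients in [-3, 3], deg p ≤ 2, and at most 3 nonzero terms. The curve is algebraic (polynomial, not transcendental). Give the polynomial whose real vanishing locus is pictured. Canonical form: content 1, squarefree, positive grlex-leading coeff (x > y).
2*x^2 - 2*y + 1

(a) The degree is 2 — a generic line meets the curve in up to 2 points.
(b) Symmetries: the x ↦ −x reflection is a symmetry, so x appears only in even powers.
(c) Checking where it meets the axes: it misses every integer gridline on the x-axis.
(d) Putting this together gives p.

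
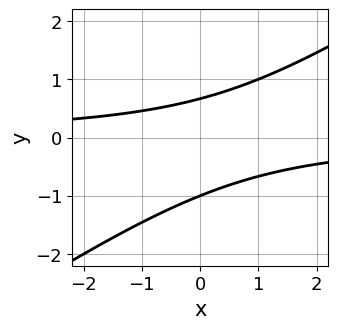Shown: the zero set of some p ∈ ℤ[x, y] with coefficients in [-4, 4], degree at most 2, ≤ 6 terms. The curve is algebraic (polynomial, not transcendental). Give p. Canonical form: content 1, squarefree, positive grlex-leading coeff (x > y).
First, degree: a generic line meets the curve in up to 2 points, so deg p = 2.
Then, checking where it meets the axes: one y-axis crossing is at y = -1; no x-intercept at any integer in the box.
Finally, putting this together gives p.

2*x*y - 3*y^2 - y + 2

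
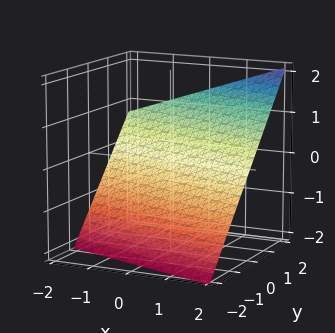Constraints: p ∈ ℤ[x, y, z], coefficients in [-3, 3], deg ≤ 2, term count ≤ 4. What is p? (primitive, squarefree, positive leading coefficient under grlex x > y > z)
1. deg p = 1. Every cross-section is a straight line — this is a plane.
2. Checking where it meets the axes: it crosses the x-axis at the gridline x = 2.
3. These observations pin down the coefficients.

x + 3*y - 3*z - 2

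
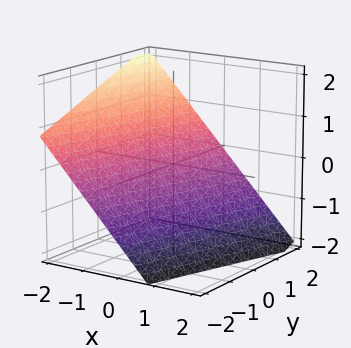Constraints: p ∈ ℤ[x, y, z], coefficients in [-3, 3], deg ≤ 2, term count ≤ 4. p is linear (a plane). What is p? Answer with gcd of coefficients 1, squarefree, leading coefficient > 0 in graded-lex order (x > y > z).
3*x - y + 3*z + 2

The degree is 1 — the surface is flat (a plane).
Checking where it meets the axes: one y-axis crossing is at y = 2.
Matching integer coefficients to the picture gives p.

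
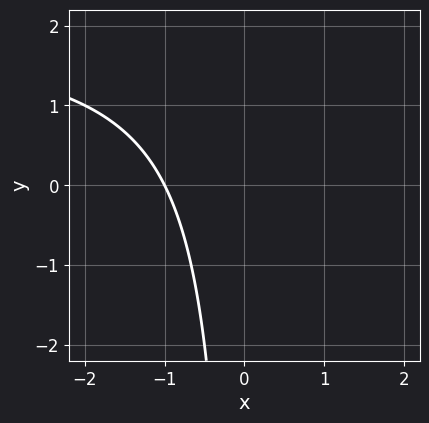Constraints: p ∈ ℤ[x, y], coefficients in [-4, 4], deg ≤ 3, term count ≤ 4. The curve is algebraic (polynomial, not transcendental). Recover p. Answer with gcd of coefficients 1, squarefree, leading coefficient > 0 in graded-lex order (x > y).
(a) Degree: a generic line meets the curve in up to 2 points, so deg p = 2.
(b) From the visible intercepts: one x-axis crossing is at x = -1; it misses every integer gridline on the y-axis.
(c) The integer polynomial consistent with all of this is the stated p.

x*y - 2*x - 2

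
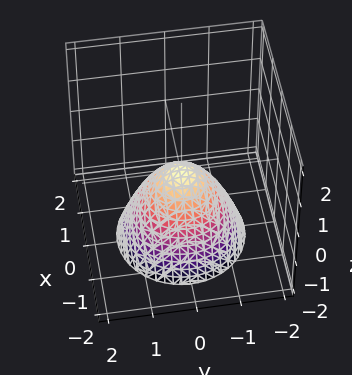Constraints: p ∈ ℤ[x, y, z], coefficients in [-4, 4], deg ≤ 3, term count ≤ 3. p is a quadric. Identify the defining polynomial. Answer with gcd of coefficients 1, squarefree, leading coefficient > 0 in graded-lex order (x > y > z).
(a) The degree is 2 — a paraboloid; a quadric.
(b) Symmetries: every cross-section ⟂ z is a circle, so x, y appear only via x² + y².
(c) Observable constraints: it crosses the x-axis at the gridline x = 0; one z-axis crossing is at z = 0; one y-axis crossing is at y = 0; a circular section at z = -2 has radius between 1 and 2.
(d) Fitting integer coefficients to these (and the overall shape) gives p.

x^2 + y^2 + z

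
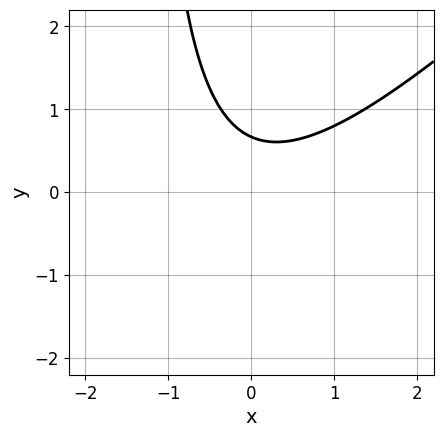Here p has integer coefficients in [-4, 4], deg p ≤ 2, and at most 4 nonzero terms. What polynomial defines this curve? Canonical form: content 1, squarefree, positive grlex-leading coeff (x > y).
2*x^2 - 2*x*y - 3*y + 2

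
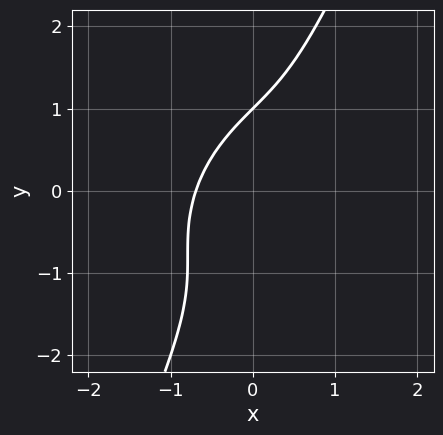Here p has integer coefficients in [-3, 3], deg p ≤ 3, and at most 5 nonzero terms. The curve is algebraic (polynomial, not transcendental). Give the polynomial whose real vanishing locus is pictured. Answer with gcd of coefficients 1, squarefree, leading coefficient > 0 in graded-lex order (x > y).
3*x^3 - 3*x^2*y + 3*x*y^2 - y^3 + 1

(a) deg p = 3. A generic line meets the curve in up to 3 points.
(b) From the axis intercepts and sections: one y-axis crossing is at y = 1.
(c) Matching integer coefficients to the picture gives p.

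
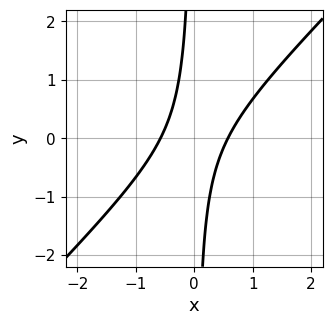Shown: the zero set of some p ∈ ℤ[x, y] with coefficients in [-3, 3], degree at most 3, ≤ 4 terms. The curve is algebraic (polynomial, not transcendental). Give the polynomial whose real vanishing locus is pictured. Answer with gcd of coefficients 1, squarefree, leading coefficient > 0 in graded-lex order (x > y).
3*x^2 - 3*x*y - 1

First, degree: the shape is more complex than any degree-1 curve, so deg p = 2.
Next, from the axis intercepts and sections: no y-intercept at any integer in the box.
Finally, these observations pin down the coefficients.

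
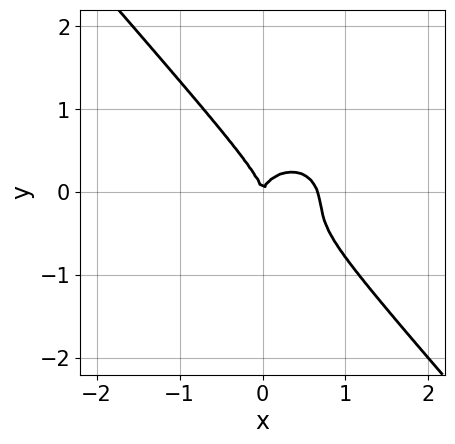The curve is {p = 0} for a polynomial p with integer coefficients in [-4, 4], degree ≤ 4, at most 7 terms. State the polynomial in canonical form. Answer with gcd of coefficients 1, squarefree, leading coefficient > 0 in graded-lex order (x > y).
deg p = 3. No degree-2 curve has this shape.
From the visible intercepts: it crosses the x-axis at the gridline x = 0; one y-axis crossing is at y = 0.
Together with the visible shape, these determine p as stated.

3*x^3 + x^2*y + 2*x*y^2 + 3*y^3 - 2*x^2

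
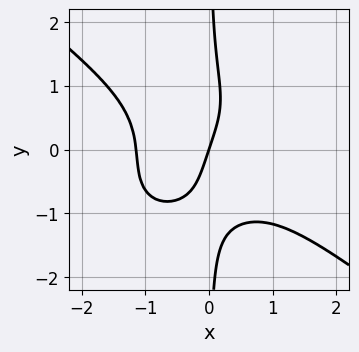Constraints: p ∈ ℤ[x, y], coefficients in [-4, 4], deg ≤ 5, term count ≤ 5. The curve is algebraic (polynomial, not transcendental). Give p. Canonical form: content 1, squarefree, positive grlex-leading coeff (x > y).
Degree: a generic line meets the curve in up to 4 points, so deg p = 4.
Observable constraints: it crosses the x-axis at the gridline x = 0; it meets the y-axis at y = 0 (among the integer gridlines).
Together with the visible shape, these determine p as stated.

2*x^4 - x^2*y^2 + 3*x*y^3 + 3*x - y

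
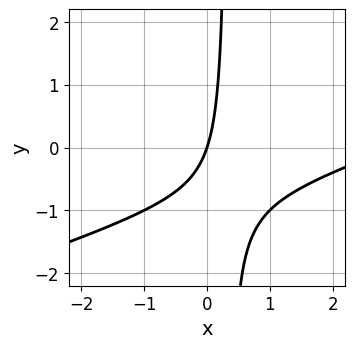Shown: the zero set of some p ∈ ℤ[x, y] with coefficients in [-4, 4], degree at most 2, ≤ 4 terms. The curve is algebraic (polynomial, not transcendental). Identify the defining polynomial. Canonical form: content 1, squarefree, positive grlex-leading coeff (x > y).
x^2 - 3*x*y - 3*x + y

First, deg p = 2.
Then, from the visible intercepts: one x-axis crossing is at x = 0; it meets the y-axis at y = 0 (among the integer gridlines).
Finally, solving for integer coefficients yields p as stated.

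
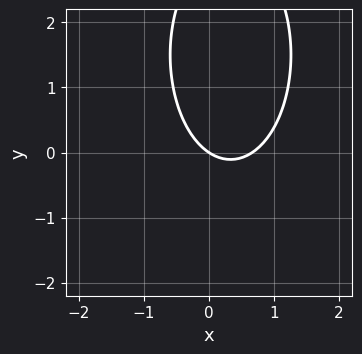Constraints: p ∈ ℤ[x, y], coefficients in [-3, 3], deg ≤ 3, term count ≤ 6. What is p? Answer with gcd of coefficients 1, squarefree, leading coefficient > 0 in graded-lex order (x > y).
First, the degree is 2 — no degree-1 curve has this shape.
Then, checking where it meets the axes: it meets the y-axis at y = 0 (among the integer gridlines); it meets the x-axis at x = 0 (among the integer gridlines).
Finally, matching integer coefficients to the picture gives p.

3*x^2 + y^2 - 2*x - 3*y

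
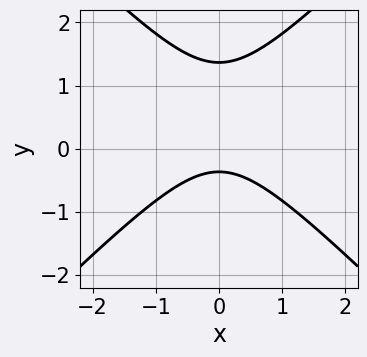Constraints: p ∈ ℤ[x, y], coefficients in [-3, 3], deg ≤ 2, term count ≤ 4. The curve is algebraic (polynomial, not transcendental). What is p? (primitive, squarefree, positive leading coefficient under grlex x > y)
2*x^2 - 2*y^2 + 2*y + 1

First, the degree is 2 — the shape is more complex than any degree-1 curve.
Next, symmetries: it's symmetric under x → −x, forcing even powers of x.
Next, from the axis intercepts and sections: no x-intercept at any integer in the box.
Finally, together with the visible shape, these determine p as stated.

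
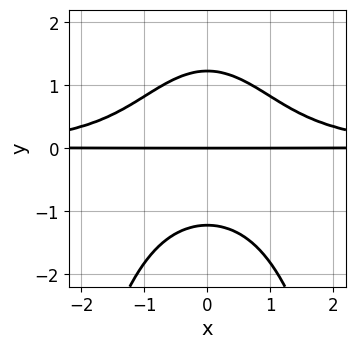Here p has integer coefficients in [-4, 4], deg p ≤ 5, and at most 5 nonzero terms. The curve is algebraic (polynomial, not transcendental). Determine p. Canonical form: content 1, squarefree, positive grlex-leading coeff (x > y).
2*x^2*y^2 + 2*y^3 - 3*y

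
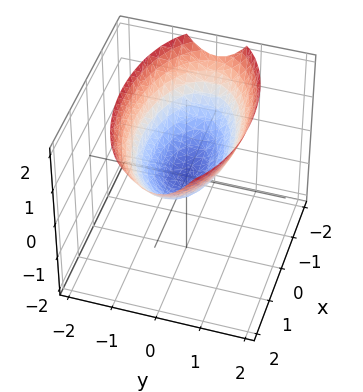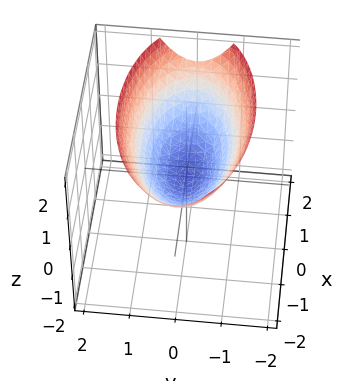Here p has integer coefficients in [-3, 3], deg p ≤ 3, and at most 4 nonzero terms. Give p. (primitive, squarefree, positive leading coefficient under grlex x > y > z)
x^2 + 3*y^2 - 3*z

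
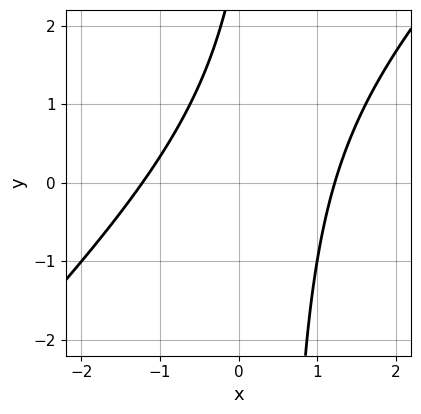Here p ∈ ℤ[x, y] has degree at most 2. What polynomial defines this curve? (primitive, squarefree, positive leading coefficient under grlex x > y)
2*x^2 - 2*x*y + y - 3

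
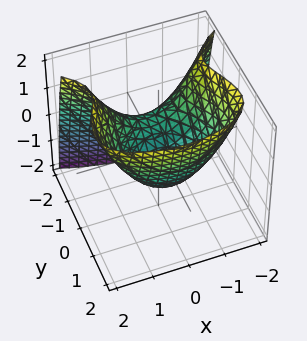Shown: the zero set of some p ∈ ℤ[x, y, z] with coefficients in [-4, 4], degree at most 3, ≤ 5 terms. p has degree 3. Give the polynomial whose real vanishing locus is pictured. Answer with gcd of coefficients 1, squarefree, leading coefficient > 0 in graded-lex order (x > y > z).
(a) Degree: no degree-2 surface has this shape, so deg p = 3.
(b) From the visible intercepts: it meets the x-axis at x = 0 (among the integer gridlines); one z-axis crossing is at z = 0; it crosses the y-axis at the gridline y = 0.
(c) Fitting integer coefficients to these (and the overall shape) gives p.

2*y^3 + 2*x^2 - 3*y - 3*z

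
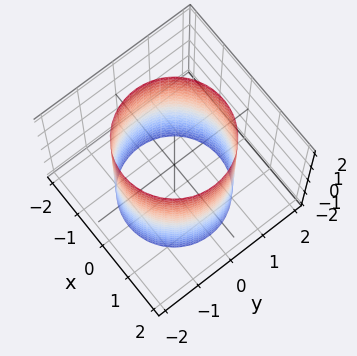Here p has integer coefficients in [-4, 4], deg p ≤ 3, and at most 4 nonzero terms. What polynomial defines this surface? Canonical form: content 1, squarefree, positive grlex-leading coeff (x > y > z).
x^2 + y^2 - 2

1. deg p = 2.
2. Symmetries: the surface is invariant under rotation about z: p = q(x² + y², z); the z ↦ −z reflection is a symmetry, so z appears only in even powers.
3. From the axis intercepts and sections: a circular section at z = 1 has radius between 1 and 2; the surface avoids every integer z-axis point in the box.
4. Together with the visible shape, these determine p as stated.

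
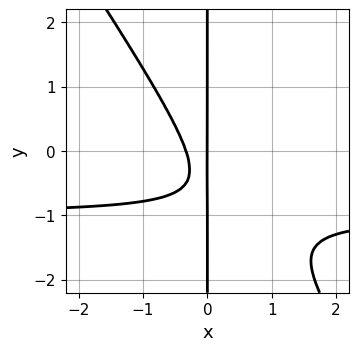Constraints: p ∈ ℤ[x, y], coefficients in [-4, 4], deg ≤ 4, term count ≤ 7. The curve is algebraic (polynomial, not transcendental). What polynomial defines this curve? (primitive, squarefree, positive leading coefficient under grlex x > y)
1. deg p = 3. No degree-2 curve has this shape.
2. From the visible intercepts: one x-axis crossing is at x = 0; the visible y-axis segment lies entirely on the curve.
3. Solving for integer coefficients yields p as stated.

3*x^2*y + 2*x*y^2 + 3*x^2 + 2*x*y + x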